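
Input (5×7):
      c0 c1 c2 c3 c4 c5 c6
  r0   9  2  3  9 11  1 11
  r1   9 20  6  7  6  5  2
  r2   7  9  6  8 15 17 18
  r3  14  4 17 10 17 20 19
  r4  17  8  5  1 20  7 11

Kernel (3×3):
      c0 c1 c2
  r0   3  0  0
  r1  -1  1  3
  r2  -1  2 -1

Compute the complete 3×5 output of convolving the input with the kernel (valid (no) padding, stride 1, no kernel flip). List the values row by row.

61 8 23 46 39
24 101 51 83 78
56 71 39 123 88

Output[0,0]: The receptive field on the input at this output position is [9 2 3 / 9 20 6 / 7 9 6]. Elementwise product with the kernel and sum: 9·3 + 9·-1 + 20·1 + 6·3 + 7·-1 + 9·2 + 6·-1.
Output[0,1]: The receptive field on the input at this output position is [2 3 9 / 20 6 7 / 9 6 8]. Elementwise product with the kernel and sum: 2·3 + 20·-1 + 6·1 + 7·3 + 9·-1 + 6·2 + 8·-1.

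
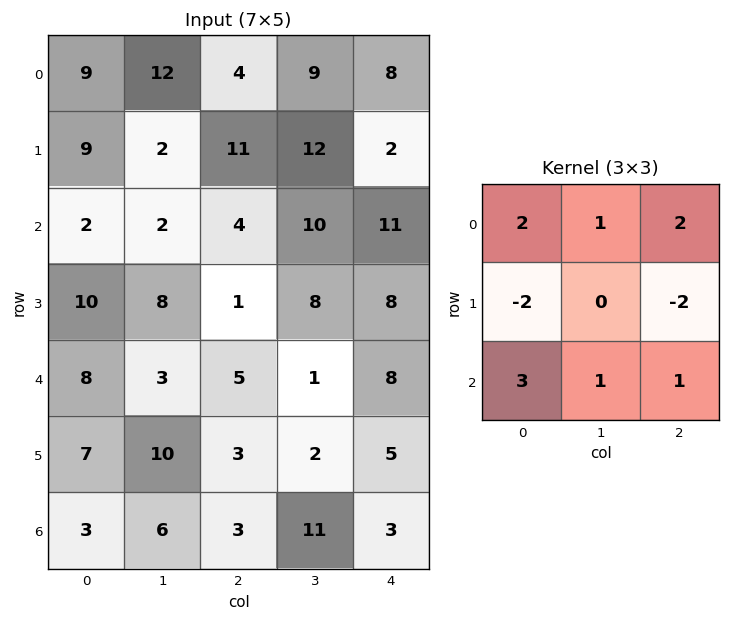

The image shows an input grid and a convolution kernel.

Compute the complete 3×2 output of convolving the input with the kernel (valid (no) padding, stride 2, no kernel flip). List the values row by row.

10 40
24 46
27 34

Output[0,0]: The receptive field on the input at this output position is [9 12 4 / 9 2 11 / 2 2 4]. Elementwise product with the kernel and sum: 9·2 + 12·1 + 4·2 + 9·-2 + 11·-2 + 2·3 + 2·1 + 4·1.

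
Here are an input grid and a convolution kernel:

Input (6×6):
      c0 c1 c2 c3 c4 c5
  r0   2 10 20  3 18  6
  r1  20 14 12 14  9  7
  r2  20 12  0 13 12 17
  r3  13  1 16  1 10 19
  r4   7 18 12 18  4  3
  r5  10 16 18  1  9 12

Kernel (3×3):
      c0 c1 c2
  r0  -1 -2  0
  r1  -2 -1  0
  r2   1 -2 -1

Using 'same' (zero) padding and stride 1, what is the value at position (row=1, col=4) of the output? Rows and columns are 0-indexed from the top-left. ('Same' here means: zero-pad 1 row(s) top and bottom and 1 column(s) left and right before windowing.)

-104

The receptive field on the zero-padded input at this output position is [3 18 6 / 14 9 7 / 13 12 17]. Elementwise product with the kernel and sum: 3·-1 + 18·-2 + 14·-2 + 9·-1 + 13·1 + 12·-2 + 17·-1.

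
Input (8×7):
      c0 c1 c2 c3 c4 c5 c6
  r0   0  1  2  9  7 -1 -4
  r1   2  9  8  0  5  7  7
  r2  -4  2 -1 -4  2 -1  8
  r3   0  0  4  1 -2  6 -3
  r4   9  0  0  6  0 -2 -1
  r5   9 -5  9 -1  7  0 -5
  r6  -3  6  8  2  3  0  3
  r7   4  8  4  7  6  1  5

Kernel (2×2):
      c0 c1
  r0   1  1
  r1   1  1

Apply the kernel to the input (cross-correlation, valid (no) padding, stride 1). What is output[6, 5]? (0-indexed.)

9

The receptive field on the input at this output position is [0 3 / 1 5]. Elementwise product with the kernel and sum: 0·1 + 3·1 + 1·1 + 5·1.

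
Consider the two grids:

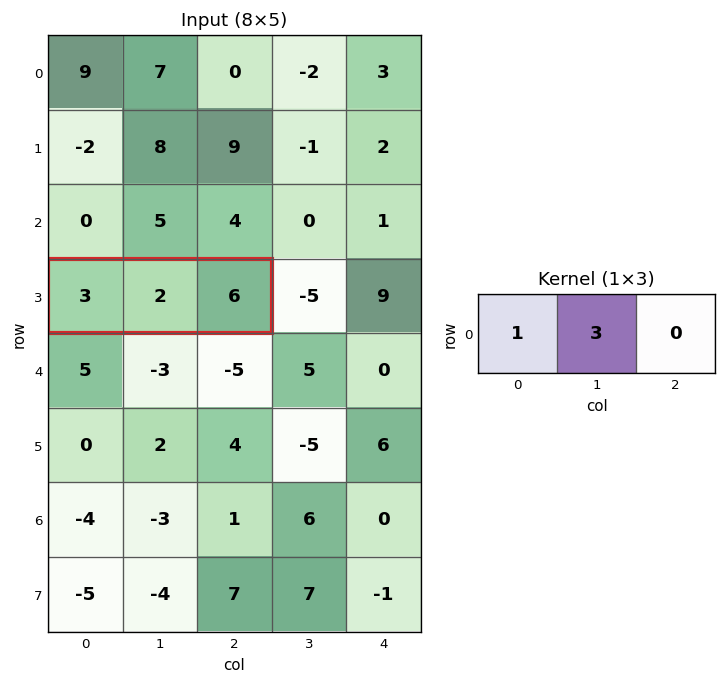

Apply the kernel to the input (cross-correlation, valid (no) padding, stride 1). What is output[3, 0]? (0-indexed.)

The receptive field on the input at this output position is [3 2 6]. Elementwise product with the kernel and sum: 3·1 + 2·3.

9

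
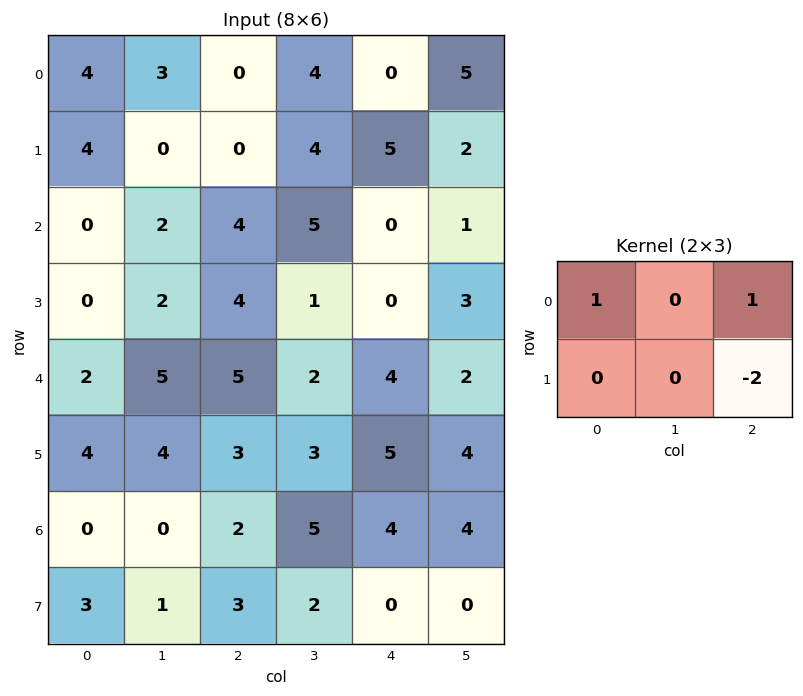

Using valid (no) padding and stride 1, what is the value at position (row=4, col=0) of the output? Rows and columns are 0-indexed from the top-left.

1

The receptive field on the input at this output position is [2 5 5 / 4 4 3]. Elementwise product with the kernel and sum: 2·1 + 5·1 + 3·-2.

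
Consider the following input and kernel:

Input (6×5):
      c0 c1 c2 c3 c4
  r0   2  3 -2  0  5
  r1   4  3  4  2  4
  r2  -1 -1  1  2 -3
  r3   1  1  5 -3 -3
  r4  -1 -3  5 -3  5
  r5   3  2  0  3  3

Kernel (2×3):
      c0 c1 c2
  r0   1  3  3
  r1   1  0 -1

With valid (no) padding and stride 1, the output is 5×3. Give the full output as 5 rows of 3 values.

5 -2 13
23 18 26
-5 12 6
13 7 -13
8 2 8

Output[0,0]: The receptive field on the input at this output position is [2 3 -2 / 4 3 4]. Elementwise product with the kernel and sum: 2·1 + 3·3 + -2·3 + 4·1 + 4·-1.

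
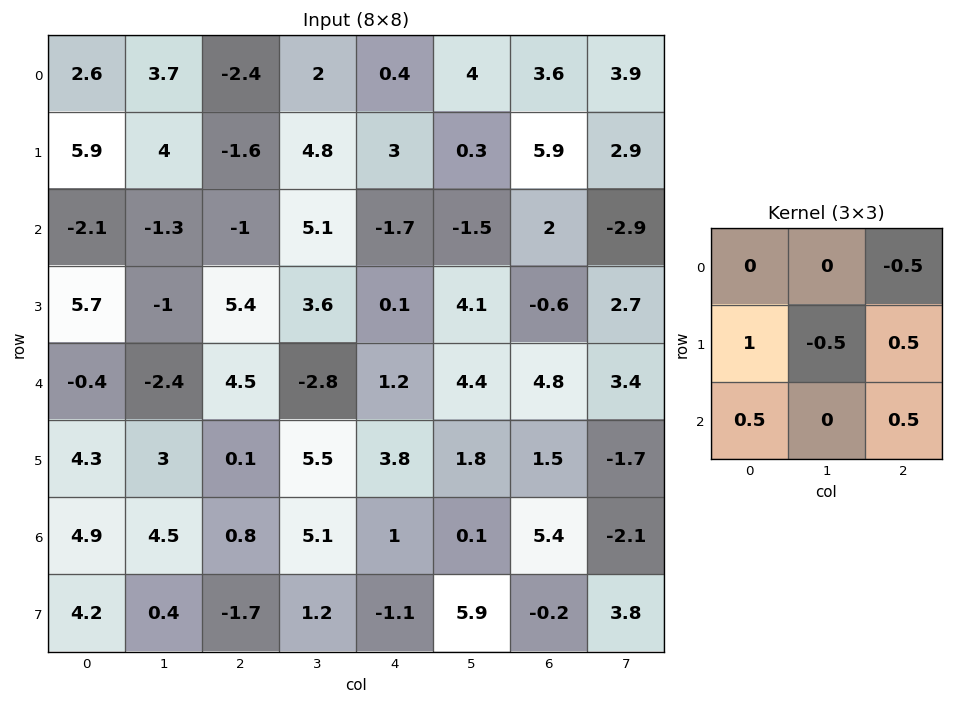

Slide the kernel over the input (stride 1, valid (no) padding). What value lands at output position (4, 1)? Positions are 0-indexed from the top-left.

11.9

The receptive field on the input at this output position is [-2.4 4.5 -2.8 / 3 0.1 5.5 / 4.5 0.8 5.1]. Elementwise product with the kernel and sum: -2.8·-0.5 + 3·1 + 0.1·-0.5 + 5.5·0.5 + 4.5·0.5 + 5.1·0.5.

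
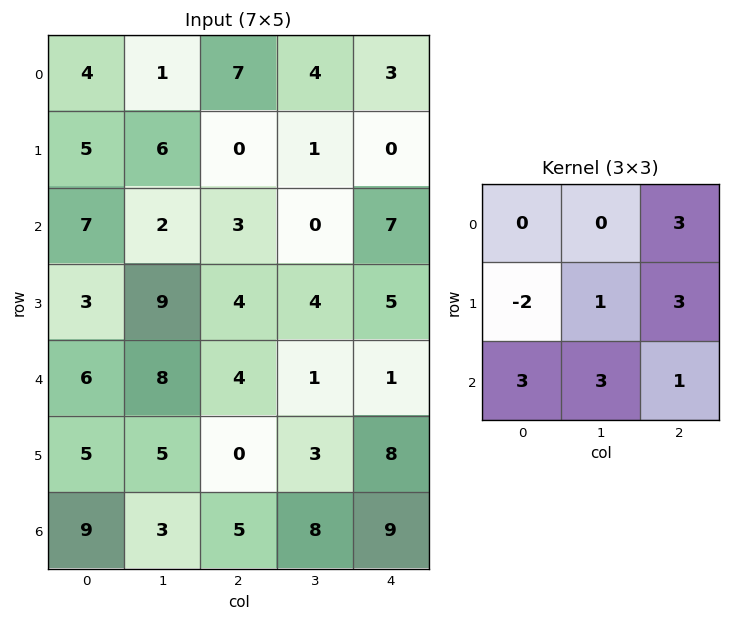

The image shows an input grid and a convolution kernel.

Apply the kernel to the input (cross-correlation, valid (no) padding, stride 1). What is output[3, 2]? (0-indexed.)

The receptive field on the input at this output position is [4 4 5 / 4 1 1 / 0 3 8]. Elementwise product with the kernel and sum: 5·3 + 4·-2 + 1·1 + 1·3 + 0·3 + 3·3 + 8·1.

28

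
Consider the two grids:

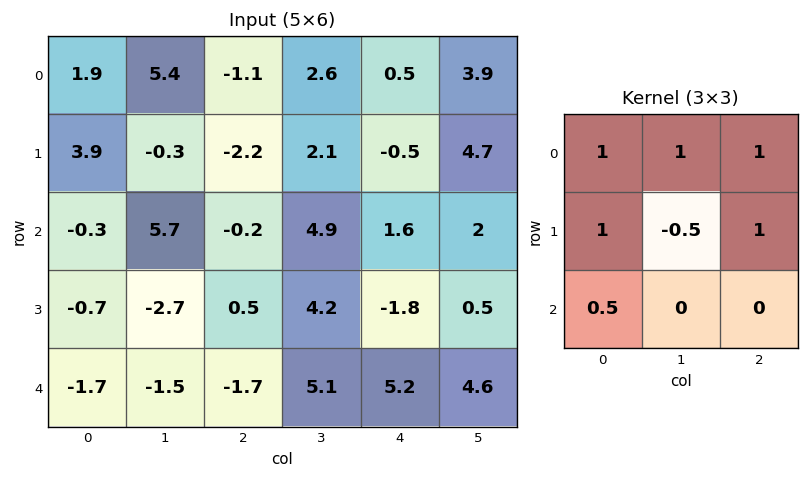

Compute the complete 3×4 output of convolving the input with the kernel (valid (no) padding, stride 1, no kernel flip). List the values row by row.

Output[0,0]: The receptive field on the input at this output position is [1.9 5.4 -1.1 / 3.9 -0.3 -2.2 / -0.3 5.7 -0.2]. Elementwise product with the kernel and sum: 1.9·1 + 5.4·1 + -1.1·1 + 3.9·1 + -0.3·-0.5 + -2.2·1 + -0.3·0.5.
Output[0,1]: The receptive field on the input at this output position is [5.4 -1.1 2.6 / -0.3 -2.2 2.1 / 5.7 -0.2 4.9]. Elementwise product with the kernel and sum: 5.4·1 + -1.1·1 + 2.6·1 + -0.3·1 + -2.2·-0.5 + 2.1·1 + 5.7·0.5.

7.9 12.65 -1.85 16.5
-2.3 8.95 -1.4 14.5
5.5 10.9 2.05 16.65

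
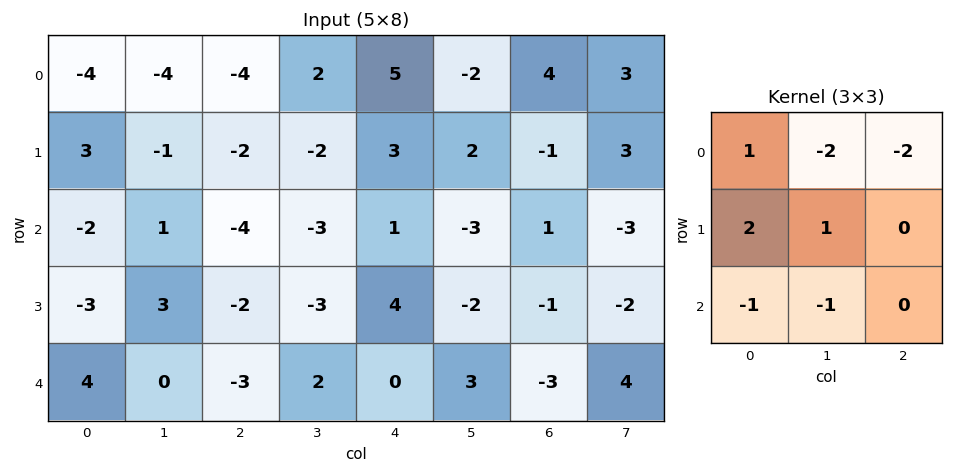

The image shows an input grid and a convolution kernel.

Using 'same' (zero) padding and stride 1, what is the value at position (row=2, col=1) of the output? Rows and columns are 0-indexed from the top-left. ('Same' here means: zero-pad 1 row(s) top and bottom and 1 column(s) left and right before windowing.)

6

The receptive field on the zero-padded input at this output position is [3 -1 -2 / -2 1 -4 / -3 3 -2]. Elementwise product with the kernel and sum: 3·1 + -1·-2 + -2·-2 + -2·2 + 1·1 + -3·-1 + 3·-1.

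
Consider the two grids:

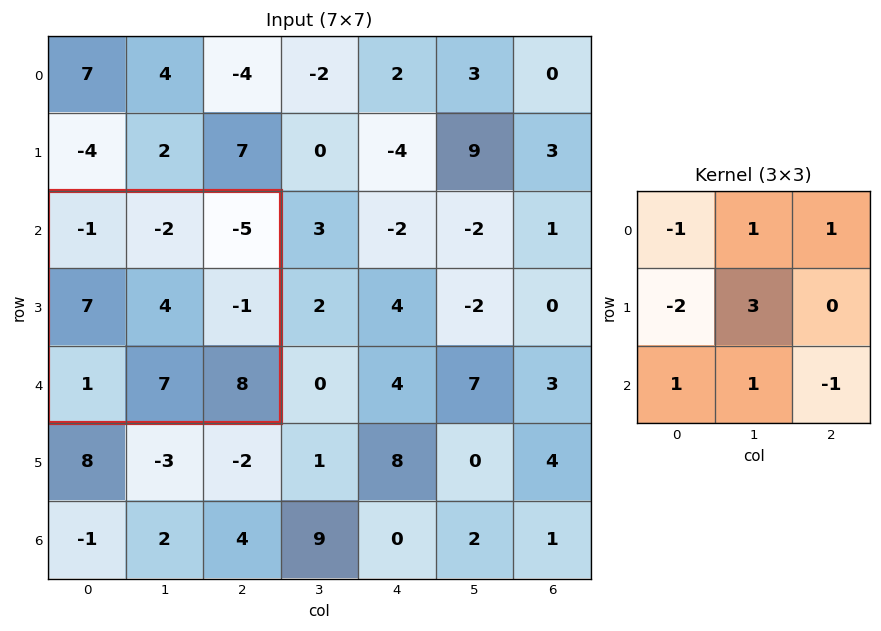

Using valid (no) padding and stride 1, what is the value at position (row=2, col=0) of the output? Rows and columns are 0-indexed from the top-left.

-8

The receptive field on the input at this output position is [-1 -2 -5 / 7 4 -1 / 1 7 8]. Elementwise product with the kernel and sum: -1·-1 + -2·1 + -5·1 + 7·-2 + 4·3 + 1·1 + 7·1 + 8·-1.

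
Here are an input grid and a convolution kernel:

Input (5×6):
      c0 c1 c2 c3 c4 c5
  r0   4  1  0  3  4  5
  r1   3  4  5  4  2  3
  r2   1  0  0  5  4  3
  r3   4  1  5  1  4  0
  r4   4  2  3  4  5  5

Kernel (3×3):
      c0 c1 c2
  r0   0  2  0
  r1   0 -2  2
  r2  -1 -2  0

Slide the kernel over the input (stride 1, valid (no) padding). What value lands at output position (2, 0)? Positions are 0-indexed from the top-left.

The receptive field on the input at this output position is [1 0 0 / 4 1 5 / 4 2 3]. Elementwise product with the kernel and sum: 0·2 + 1·-2 + 5·2 + 4·-1 + 2·-2.

0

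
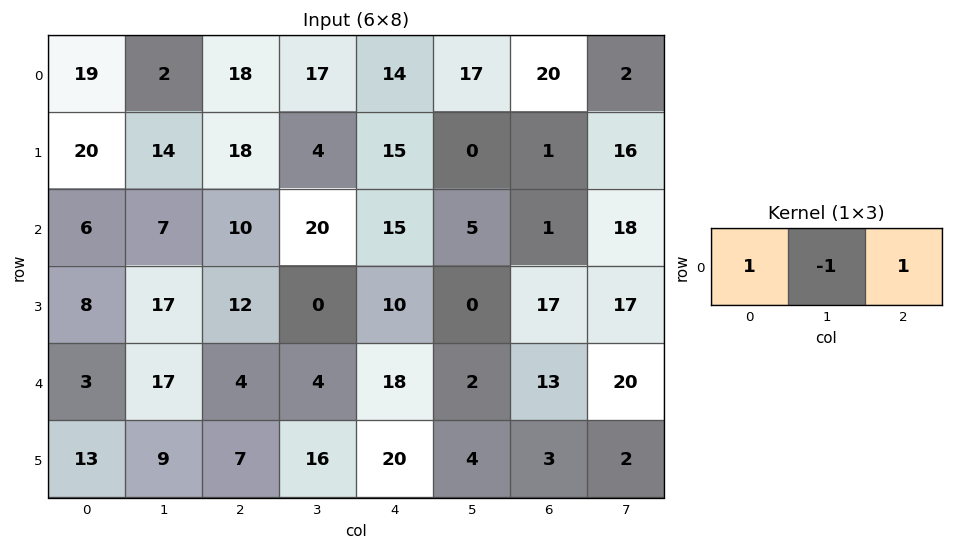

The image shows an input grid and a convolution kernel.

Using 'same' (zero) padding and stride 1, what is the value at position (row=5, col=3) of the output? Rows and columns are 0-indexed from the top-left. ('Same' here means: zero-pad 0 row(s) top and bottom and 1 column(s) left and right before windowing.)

The receptive field on the zero-padded input at this output position is [7 16 20]. Elementwise product with the kernel and sum: 7·1 + 16·-1 + 20·1.

11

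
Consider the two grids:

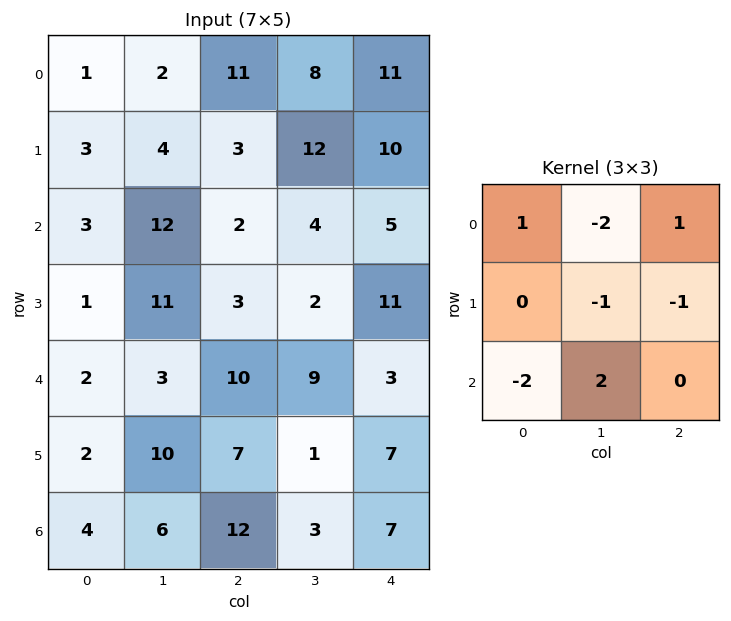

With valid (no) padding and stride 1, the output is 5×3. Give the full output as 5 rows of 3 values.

19 -47 -12
4 -12 -22
-31 21 -16
-15 -18 -14
-7 -4 -31

Output[0,0]: The receptive field on the input at this output position is [1 2 11 / 3 4 3 / 3 12 2]. Elementwise product with the kernel and sum: 1·1 + 2·-2 + 11·1 + 4·-1 + 3·-1 + 3·-2 + 12·2.
Output[0,1]: The receptive field on the input at this output position is [2 11 8 / 4 3 12 / 12 2 4]. Elementwise product with the kernel and sum: 2·1 + 11·-2 + 8·1 + 3·-1 + 12·-1 + 12·-2 + 2·2.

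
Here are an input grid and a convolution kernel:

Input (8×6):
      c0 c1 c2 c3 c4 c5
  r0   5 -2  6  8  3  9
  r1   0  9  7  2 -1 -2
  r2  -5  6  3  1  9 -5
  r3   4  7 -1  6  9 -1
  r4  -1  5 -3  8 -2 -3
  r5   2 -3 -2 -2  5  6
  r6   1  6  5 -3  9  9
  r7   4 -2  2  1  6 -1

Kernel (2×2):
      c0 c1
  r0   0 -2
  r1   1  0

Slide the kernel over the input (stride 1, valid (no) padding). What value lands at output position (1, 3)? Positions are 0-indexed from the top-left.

The receptive field on the input at this output position is [2 -1 / 1 9]. Elementwise product with the kernel and sum: -1·-2 + 1·1.

3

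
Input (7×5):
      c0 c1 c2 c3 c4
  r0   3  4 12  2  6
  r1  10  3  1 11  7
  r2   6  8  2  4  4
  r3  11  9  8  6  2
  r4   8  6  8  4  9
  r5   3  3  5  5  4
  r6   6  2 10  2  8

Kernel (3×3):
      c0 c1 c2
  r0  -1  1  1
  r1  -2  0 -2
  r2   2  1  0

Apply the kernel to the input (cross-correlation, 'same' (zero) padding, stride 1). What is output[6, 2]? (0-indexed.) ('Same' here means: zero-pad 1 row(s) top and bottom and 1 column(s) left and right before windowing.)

-1

The receptive field on the zero-padded input at this output position is [3 5 5 / 2 10 2 / 0 0 0]. Elementwise product with the kernel and sum: 3·-1 + 5·1 + 5·1 + 2·-2 + 2·-2 + 0·2 + 0·1.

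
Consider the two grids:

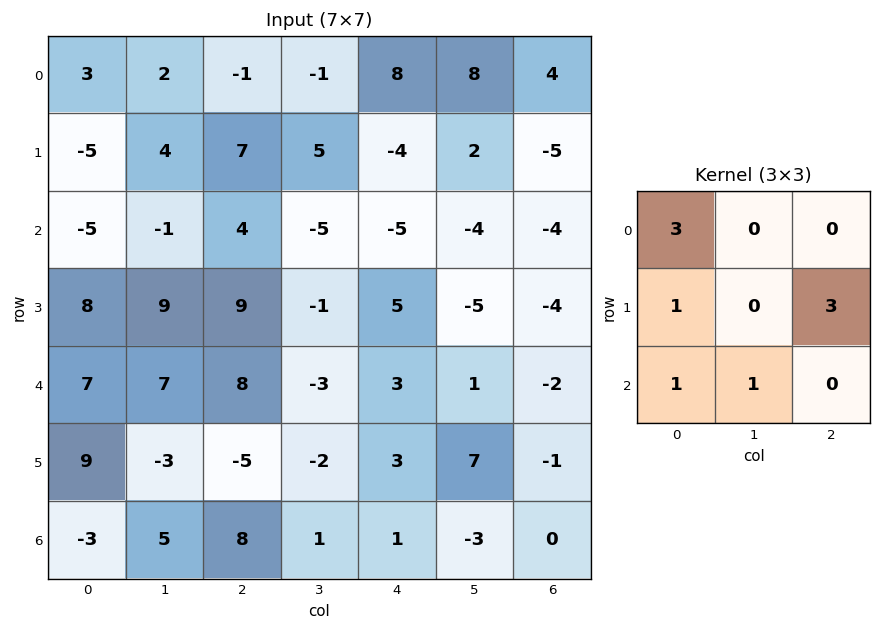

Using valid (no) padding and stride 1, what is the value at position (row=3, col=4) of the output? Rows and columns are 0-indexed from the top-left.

The receptive field on the input at this output position is [5 -5 -4 / 3 1 -2 / 3 7 -1]. Elementwise product with the kernel and sum: 5·3 + 3·1 + -2·3 + 3·1 + 7·1.

22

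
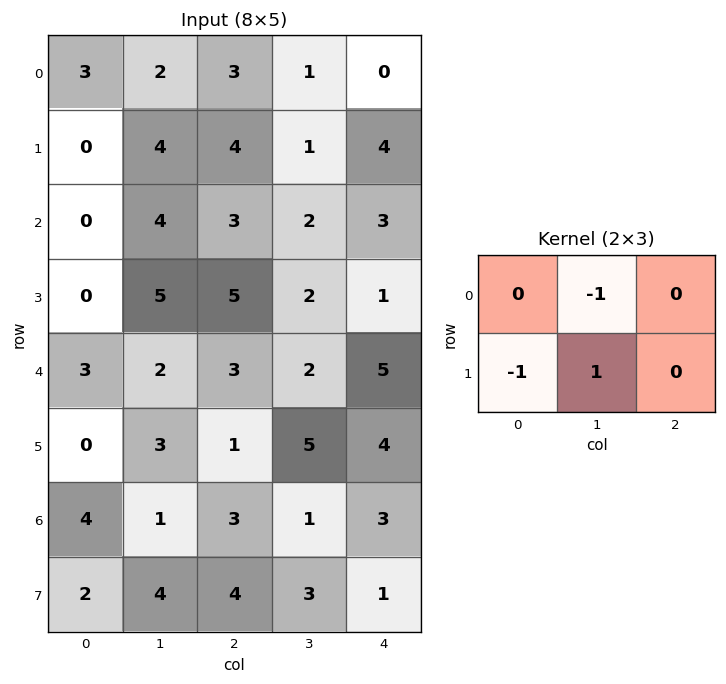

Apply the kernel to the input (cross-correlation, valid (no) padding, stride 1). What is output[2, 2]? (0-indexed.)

-5

The receptive field on the input at this output position is [3 2 3 / 5 2 1]. Elementwise product with the kernel and sum: 2·-1 + 5·-1 + 2·1.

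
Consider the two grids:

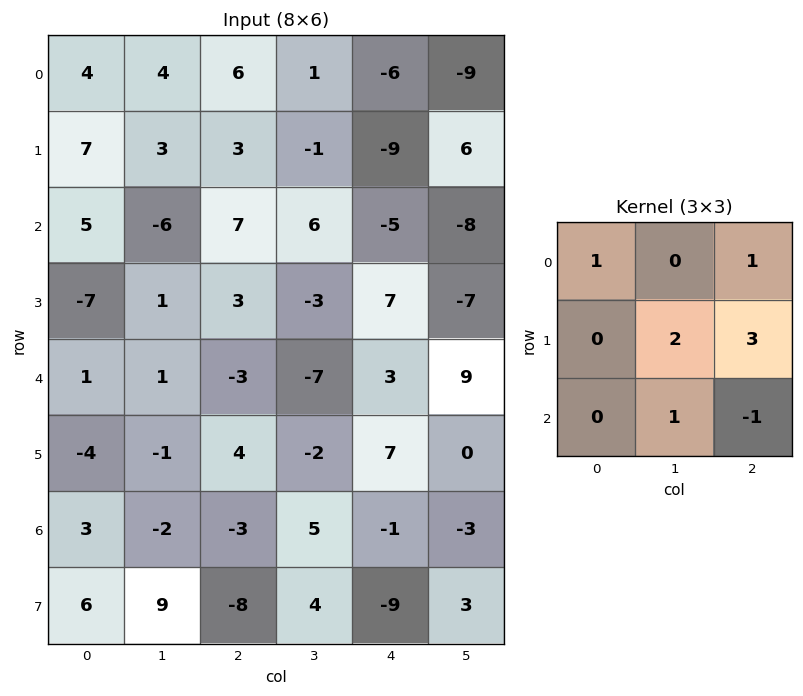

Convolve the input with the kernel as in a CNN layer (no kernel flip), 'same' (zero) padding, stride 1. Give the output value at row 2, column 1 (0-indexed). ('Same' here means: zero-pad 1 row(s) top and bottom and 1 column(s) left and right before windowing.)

The receptive field on the zero-padded input at this output position is [7 3 3 / 5 -6 7 / -7 1 3]. Elementwise product with the kernel and sum: 7·1 + 3·1 + -6·2 + 7·3 + 1·1 + 3·-1.

17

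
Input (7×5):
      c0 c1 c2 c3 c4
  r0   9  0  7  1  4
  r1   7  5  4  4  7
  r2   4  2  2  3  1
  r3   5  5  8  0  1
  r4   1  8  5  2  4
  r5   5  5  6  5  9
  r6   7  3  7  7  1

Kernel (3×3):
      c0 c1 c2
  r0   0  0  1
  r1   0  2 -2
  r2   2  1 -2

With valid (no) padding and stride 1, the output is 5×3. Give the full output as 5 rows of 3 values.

Output[0,0]: The receptive field on the input at this output position is [9 0 7 / 7 5 4 / 4 2 2]. Elementwise product with the kernel and sum: 7·1 + 5·2 + 4·-2 + 4·2 + 2·1 + 2·-2.
Output[0,1]: The receptive field on the input at this output position is [0 7 1 / 5 4 4 / 2 2 3]. Elementwise product with the kernel and sum: 1·1 + 4·2 + 4·-2 + 2·2 + 2·1 + 3·-2.

15 1 3
3 20 25
-4 36 3
17 12 -4
6 3 15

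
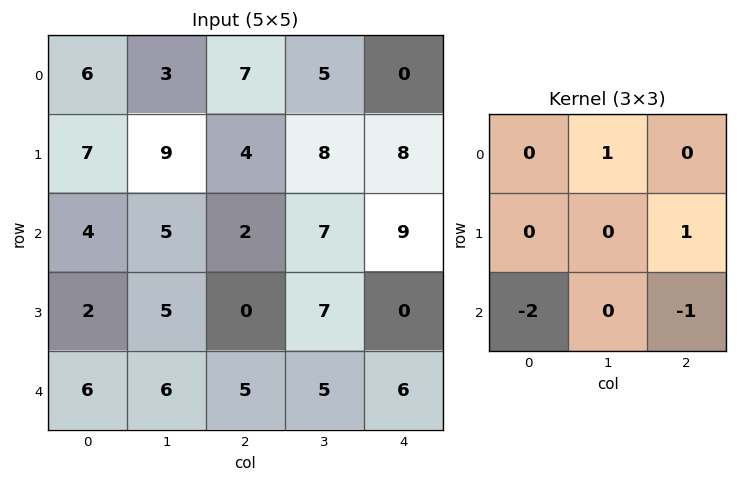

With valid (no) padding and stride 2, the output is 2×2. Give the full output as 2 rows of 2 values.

-3 0
-12 -9

Output[0,0]: The receptive field on the input at this output position is [6 3 7 / 7 9 4 / 4 5 2]. Elementwise product with the kernel and sum: 3·1 + 4·1 + 4·-2 + 2·-1.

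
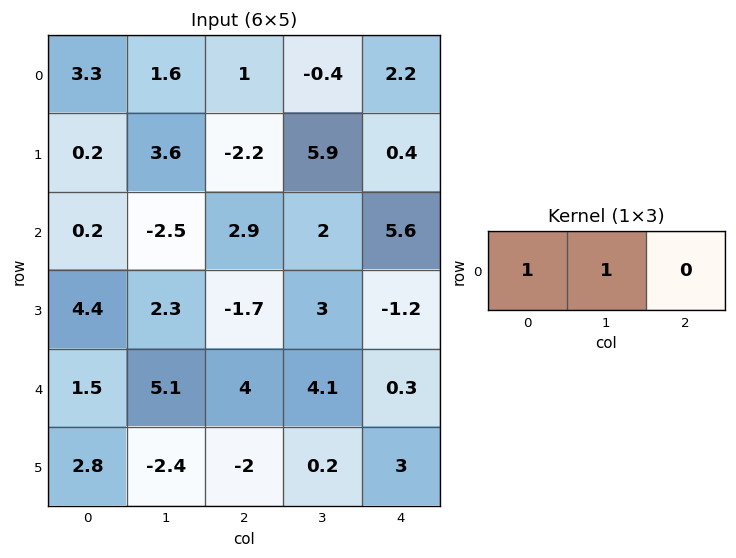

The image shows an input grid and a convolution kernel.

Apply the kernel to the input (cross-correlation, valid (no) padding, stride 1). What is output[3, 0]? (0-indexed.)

6.7

The receptive field on the input at this output position is [4.4 2.3 -1.7]. Elementwise product with the kernel and sum: 4.4·1 + 2.3·1.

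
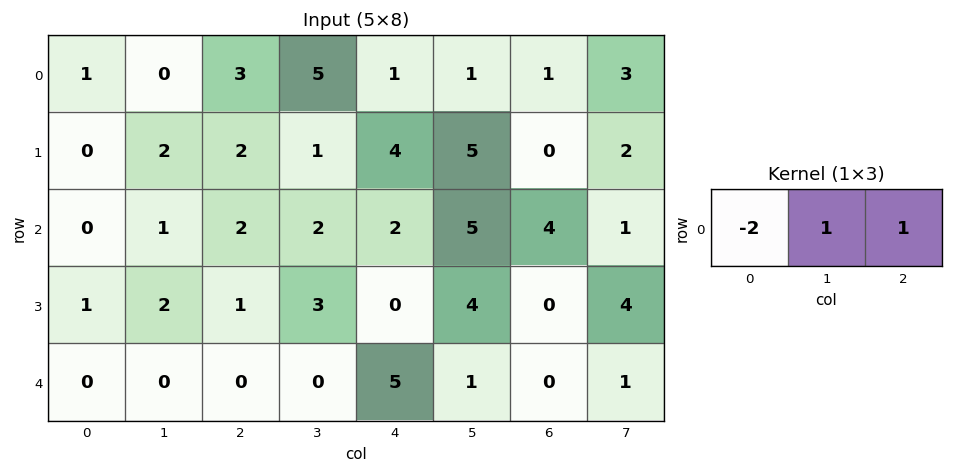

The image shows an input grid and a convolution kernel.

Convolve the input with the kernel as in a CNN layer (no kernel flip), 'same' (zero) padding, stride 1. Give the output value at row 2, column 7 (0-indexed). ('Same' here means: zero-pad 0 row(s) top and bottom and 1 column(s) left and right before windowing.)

-7

The receptive field on the zero-padded input at this output position is [4 1 0]. Elementwise product with the kernel and sum: 4·-2 + 1·1 + 0·1.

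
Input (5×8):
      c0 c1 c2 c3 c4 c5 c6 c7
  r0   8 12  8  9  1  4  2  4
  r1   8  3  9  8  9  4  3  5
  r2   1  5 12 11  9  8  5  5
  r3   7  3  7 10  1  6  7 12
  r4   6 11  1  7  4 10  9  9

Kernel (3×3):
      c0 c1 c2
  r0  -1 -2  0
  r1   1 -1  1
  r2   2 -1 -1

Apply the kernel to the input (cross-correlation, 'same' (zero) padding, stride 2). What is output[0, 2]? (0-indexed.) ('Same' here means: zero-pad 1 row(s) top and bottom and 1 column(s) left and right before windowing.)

The receptive field on the zero-padded input at this output position is [0 0 0 / 9 1 4 / 8 9 4]. Elementwise product with the kernel and sum: 0·-1 + 0·-2 + 9·1 + 1·-1 + 4·1 + 8·2 + 9·-1 + 4·-1.

15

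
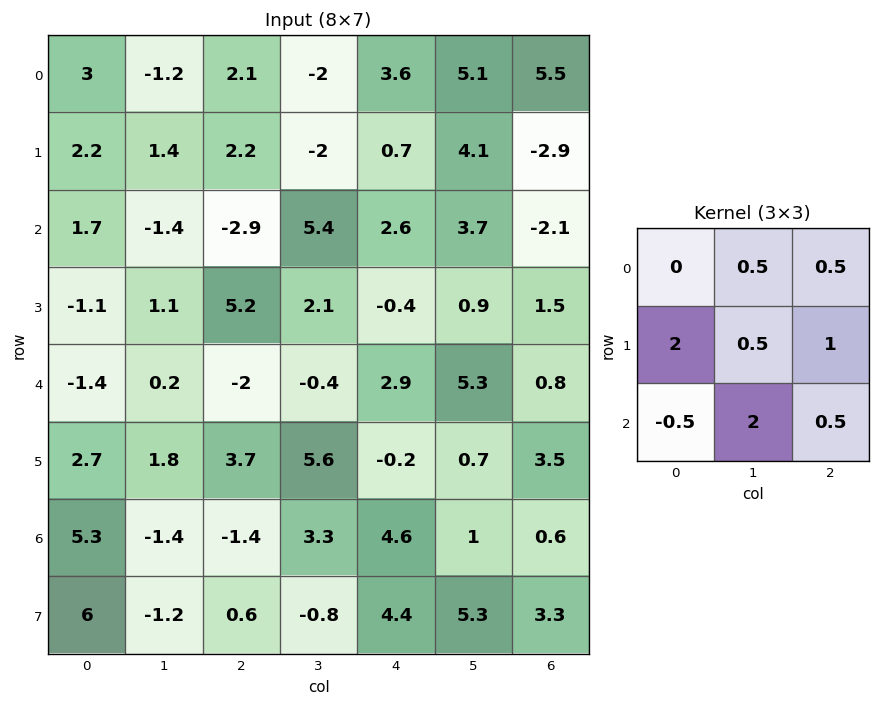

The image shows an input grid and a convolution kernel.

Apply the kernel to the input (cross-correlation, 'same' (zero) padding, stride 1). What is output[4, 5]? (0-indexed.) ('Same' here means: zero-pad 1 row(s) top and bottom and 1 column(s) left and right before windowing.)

13.7

The receptive field on the zero-padded input at this output position is [-0.4 0.9 1.5 / 2.9 5.3 0.8 / -0.2 0.7 3.5]. Elementwise product with the kernel and sum: 0.9·0.5 + 1.5·0.5 + 2.9·2 + 5.3·0.5 + 0.8·1 + -0.2·-0.5 + 0.7·2 + 3.5·0.5.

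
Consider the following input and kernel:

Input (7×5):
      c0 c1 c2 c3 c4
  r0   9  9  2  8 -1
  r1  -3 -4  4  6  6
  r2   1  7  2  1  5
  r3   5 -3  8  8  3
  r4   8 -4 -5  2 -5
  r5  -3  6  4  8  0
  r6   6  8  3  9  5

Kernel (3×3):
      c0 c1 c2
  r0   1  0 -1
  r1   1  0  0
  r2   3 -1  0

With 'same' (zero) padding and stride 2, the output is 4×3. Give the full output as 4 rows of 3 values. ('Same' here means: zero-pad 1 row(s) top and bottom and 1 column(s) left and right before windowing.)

Output[0,0]: The receptive field on the zero-padded input at this output position is [0 0 0 / 0 9 9 / 0 -3 -4]. Elementwise product with the kernel and sum: 0·1 + 0·-1 + 0·1 + 0·3 + -3·-1.

3 -7 20
-1 -20 28
6 -1 34
-6 6 17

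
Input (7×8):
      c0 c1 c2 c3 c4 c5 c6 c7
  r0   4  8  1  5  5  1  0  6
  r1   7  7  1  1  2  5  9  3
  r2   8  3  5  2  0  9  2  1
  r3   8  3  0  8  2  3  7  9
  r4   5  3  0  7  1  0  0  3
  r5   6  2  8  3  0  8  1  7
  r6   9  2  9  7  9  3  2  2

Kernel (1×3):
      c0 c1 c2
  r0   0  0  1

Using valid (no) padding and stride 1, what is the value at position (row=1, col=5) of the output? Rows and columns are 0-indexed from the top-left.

The receptive field on the input at this output position is [5 9 3]. Elementwise product with the kernel and sum: 3·1.

3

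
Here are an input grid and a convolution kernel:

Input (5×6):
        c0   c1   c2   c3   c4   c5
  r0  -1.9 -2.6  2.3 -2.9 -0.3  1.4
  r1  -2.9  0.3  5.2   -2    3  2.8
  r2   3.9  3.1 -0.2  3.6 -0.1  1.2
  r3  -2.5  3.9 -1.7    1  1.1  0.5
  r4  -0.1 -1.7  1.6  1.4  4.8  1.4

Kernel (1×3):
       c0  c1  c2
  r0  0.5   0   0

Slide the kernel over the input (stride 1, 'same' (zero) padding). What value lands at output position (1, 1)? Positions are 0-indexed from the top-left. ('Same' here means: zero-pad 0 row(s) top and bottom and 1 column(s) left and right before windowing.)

-1.45

The receptive field on the zero-padded input at this output position is [-2.9 0.3 5.2]. Elementwise product with the kernel and sum: -2.9·0.5.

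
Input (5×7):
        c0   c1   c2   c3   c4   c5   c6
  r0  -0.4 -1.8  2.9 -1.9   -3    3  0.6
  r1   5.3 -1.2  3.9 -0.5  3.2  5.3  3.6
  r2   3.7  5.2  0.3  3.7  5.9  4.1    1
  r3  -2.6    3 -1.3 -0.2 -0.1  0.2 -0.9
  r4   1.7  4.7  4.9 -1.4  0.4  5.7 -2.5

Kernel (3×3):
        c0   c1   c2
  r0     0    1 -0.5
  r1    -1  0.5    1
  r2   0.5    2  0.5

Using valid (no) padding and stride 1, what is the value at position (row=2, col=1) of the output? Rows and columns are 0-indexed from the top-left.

The receptive field on the input at this output position is [5.2 0.3 3.7 / 3 -1.3 -0.2 / 4.7 4.9 -1.4]. Elementwise product with the kernel and sum: 0.3·1 + 3.7·-0.5 + 3·-1 + -1.3·0.5 + -0.2·1 + 4.7·0.5 + 4.9·2 + -1.4·0.5.

6.05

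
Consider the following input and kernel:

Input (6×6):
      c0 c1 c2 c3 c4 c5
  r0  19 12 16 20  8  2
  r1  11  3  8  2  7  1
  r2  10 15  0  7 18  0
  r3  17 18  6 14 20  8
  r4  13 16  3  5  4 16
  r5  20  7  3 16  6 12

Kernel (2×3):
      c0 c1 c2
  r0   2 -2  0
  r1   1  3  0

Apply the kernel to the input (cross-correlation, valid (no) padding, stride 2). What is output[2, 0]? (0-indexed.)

35

The receptive field on the input at this output position is [13 16 3 / 20 7 3]. Elementwise product with the kernel and sum: 13·2 + 16·-2 + 20·1 + 7·3.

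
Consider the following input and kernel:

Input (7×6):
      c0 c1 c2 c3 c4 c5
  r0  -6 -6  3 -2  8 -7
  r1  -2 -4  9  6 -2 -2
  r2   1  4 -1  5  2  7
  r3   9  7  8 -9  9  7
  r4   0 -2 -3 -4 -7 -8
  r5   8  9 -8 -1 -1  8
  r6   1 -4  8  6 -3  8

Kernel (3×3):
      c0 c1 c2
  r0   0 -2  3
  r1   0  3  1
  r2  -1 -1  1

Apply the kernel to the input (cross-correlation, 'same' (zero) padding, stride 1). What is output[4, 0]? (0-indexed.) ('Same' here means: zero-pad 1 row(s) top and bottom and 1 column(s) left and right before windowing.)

2

The receptive field on the zero-padded input at this output position is [0 9 7 / 0 0 -2 / 0 8 9]. Elementwise product with the kernel and sum: 9·-2 + 7·3 + 0·3 + -2·1 + 0·-1 + 8·-1 + 9·1.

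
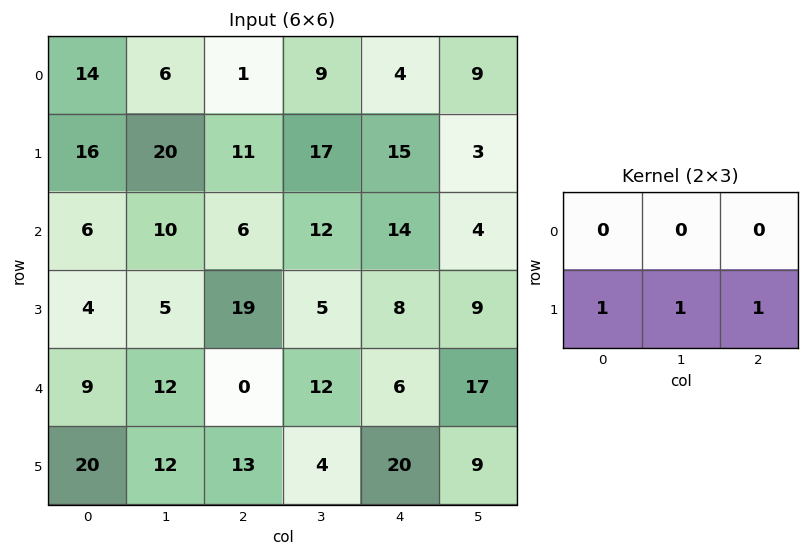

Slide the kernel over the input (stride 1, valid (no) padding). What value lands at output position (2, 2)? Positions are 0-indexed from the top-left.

The receptive field on the input at this output position is [6 12 14 / 19 5 8]. Elementwise product with the kernel and sum: 19·1 + 5·1 + 8·1.

32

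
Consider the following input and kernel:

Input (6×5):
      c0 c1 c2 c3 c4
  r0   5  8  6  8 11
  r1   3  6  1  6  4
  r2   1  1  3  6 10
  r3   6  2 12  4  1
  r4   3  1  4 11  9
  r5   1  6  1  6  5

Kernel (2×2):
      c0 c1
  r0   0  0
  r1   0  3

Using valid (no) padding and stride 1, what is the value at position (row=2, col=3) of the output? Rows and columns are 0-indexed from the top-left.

The receptive field on the input at this output position is [6 10 / 4 1]. Elementwise product with the kernel and sum: 1·3.

3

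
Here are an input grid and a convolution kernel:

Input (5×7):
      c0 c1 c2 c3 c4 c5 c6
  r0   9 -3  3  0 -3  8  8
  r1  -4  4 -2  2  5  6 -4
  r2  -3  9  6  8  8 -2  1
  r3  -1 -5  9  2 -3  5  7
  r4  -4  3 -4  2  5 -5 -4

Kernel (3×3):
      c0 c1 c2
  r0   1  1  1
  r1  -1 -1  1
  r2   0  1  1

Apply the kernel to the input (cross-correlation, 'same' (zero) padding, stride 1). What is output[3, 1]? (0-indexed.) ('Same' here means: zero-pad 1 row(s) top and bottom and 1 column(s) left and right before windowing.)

26

The receptive field on the zero-padded input at this output position is [-3 9 6 / -1 -5 9 / -4 3 -4]. Elementwise product with the kernel and sum: -3·1 + 9·1 + 6·1 + -1·-1 + -5·-1 + 9·1 + 3·1 + -4·1.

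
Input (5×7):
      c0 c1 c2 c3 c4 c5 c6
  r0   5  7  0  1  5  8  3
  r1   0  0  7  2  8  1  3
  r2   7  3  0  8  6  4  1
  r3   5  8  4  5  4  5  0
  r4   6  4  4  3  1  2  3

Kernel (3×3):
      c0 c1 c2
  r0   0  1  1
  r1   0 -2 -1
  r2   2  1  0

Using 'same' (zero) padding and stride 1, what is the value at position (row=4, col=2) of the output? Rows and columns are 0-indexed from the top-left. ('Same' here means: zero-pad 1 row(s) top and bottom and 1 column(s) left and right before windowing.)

The receptive field on the zero-padded input at this output position is [8 4 5 / 4 4 3 / 0 0 0]. Elementwise product with the kernel and sum: 4·1 + 5·1 + 4·-2 + 3·-1 + 0·2 + 0·1.

-2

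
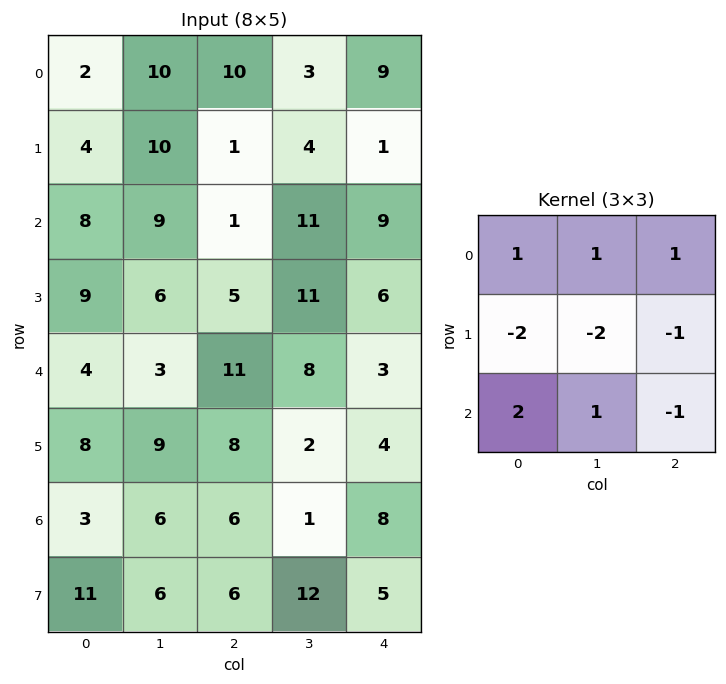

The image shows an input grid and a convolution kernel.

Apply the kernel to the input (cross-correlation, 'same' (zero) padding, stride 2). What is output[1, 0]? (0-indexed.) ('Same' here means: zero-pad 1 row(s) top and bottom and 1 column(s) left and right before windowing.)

The receptive field on the zero-padded input at this output position is [0 4 10 / 0 8 9 / 0 9 6]. Elementwise product with the kernel and sum: 0·1 + 4·1 + 10·1 + 0·-2 + 8·-2 + 9·-1 + 0·2 + 9·1 + 6·-1.

-8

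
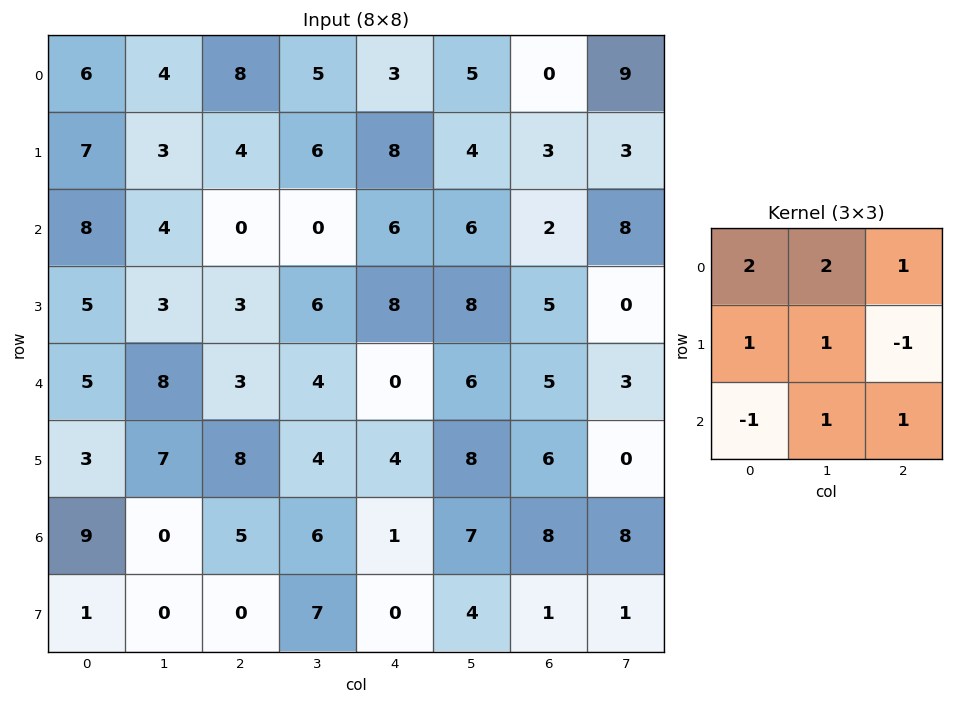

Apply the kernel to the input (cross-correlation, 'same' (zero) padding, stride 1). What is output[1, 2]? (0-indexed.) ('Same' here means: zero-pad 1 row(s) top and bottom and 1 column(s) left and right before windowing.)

The receptive field on the zero-padded input at this output position is [4 8 5 / 3 4 6 / 4 0 0]. Elementwise product with the kernel and sum: 4·2 + 8·2 + 5·1 + 3·1 + 4·1 + 6·-1 + 4·-1 + 0·1 + 0·1.

26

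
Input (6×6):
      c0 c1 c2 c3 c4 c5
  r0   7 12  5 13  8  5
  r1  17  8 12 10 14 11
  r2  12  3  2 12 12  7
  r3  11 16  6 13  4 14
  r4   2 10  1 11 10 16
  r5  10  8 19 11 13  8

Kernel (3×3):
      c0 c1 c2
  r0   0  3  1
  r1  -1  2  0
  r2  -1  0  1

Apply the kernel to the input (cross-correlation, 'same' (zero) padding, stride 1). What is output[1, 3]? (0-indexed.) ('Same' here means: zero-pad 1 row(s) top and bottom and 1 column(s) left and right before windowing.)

The receptive field on the zero-padded input at this output position is [5 13 8 / 12 10 14 / 2 12 12]. Elementwise product with the kernel and sum: 13·3 + 8·1 + 12·-1 + 10·2 + 2·-1 + 12·1.

65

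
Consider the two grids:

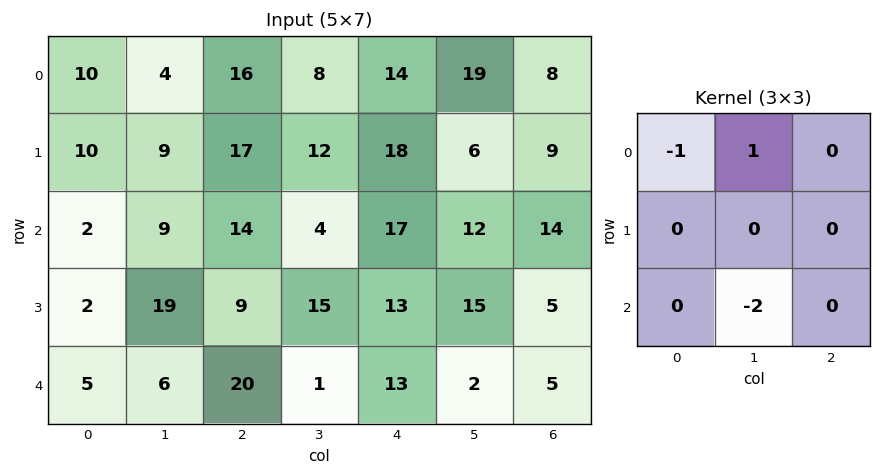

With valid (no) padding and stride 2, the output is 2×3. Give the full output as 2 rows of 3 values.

-24 -16 -19
-5 -12 -9

Output[0,0]: The receptive field on the input at this output position is [10 4 16 / 10 9 17 / 2 9 14]. Elementwise product with the kernel and sum: 10·-1 + 4·1 + 9·-2.
Output[0,1]: The receptive field on the input at this output position is [16 8 14 / 17 12 18 / 14 4 17]. Elementwise product with the kernel and sum: 16·-1 + 8·1 + 4·-2.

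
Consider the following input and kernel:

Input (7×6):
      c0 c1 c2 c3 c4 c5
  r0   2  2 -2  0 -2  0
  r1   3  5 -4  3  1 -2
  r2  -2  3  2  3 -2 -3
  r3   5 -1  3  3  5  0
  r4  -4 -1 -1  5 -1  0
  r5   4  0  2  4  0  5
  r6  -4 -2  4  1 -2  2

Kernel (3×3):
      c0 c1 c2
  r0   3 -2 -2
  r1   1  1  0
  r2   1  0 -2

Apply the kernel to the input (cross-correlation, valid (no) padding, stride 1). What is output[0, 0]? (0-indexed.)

8

The receptive field on the input at this output position is [2 2 -2 / 3 5 -4 / -2 3 2]. Elementwise product with the kernel and sum: 2·3 + 2·-2 + -2·-2 + 3·1 + 5·1 + -2·1 + 2·-2.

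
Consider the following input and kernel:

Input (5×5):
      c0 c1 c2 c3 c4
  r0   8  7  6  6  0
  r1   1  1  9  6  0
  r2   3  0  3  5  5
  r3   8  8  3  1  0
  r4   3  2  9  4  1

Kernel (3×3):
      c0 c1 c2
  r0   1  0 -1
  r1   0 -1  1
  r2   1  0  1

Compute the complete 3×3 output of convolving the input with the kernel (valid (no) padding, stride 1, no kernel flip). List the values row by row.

16 3 8
6 6 12
7 -1 7

Output[0,0]: The receptive field on the input at this output position is [8 7 6 / 1 1 9 / 3 0 3]. Elementwise product with the kernel and sum: 8·1 + 6·-1 + 1·-1 + 9·1 + 3·1 + 3·1.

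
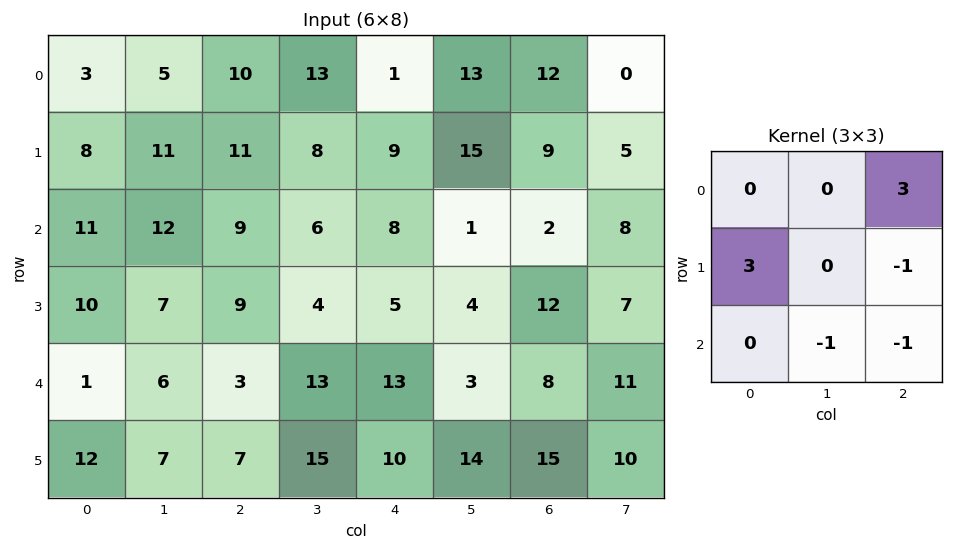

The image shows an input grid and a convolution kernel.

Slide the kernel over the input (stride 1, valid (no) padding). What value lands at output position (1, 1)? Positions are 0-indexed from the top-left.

41

The receptive field on the input at this output position is [11 11 8 / 12 9 6 / 7 9 4]. Elementwise product with the kernel and sum: 8·3 + 12·3 + 6·-1 + 9·-1 + 4·-1.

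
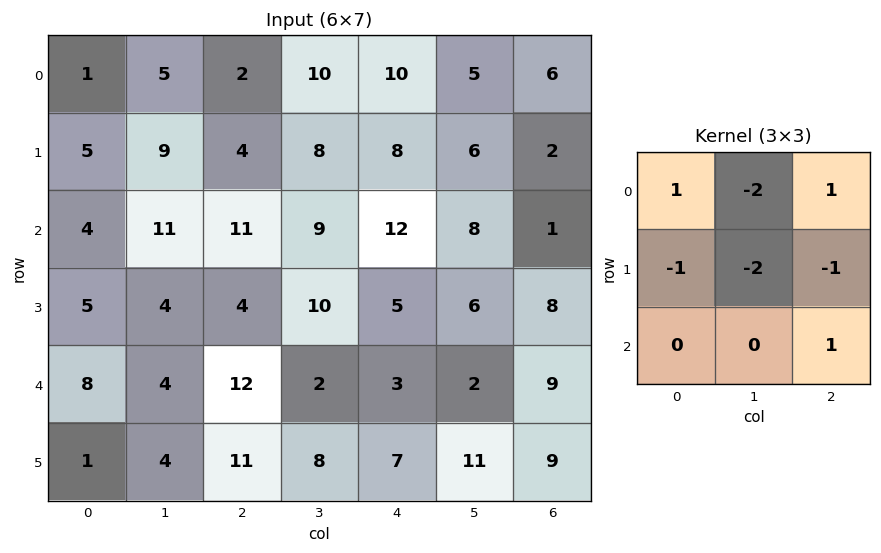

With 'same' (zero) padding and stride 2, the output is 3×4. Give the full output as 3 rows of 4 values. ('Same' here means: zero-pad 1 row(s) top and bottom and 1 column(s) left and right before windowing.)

2 -11 -29 -17
-16 -23 -37 -8
-22 -16 7 -30

Output[0,0]: The receptive field on the zero-padded input at this output position is [0 0 0 / 0 1 5 / 0 5 9]. Elementwise product with the kernel and sum: 0·1 + 0·-2 + 0·1 + 0·-1 + 1·-2 + 5·-1 + 9·1.
Output[0,1]: The receptive field on the zero-padded input at this output position is [0 0 0 / 5 2 10 / 9 4 8]. Elementwise product with the kernel and sum: 0·1 + 0·-2 + 0·1 + 5·-1 + 2·-2 + 10·-1 + 8·1.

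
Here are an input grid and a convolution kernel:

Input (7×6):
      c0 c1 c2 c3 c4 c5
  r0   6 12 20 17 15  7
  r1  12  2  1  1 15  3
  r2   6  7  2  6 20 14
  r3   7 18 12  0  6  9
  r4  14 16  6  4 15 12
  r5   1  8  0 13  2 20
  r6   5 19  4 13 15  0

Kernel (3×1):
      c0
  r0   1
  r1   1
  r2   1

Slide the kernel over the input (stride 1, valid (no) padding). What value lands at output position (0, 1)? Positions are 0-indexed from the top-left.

The receptive field on the input at this output position is [12 / 2 / 7]. Elementwise product with the kernel and sum: 12·1 + 2·1 + 7·1.

21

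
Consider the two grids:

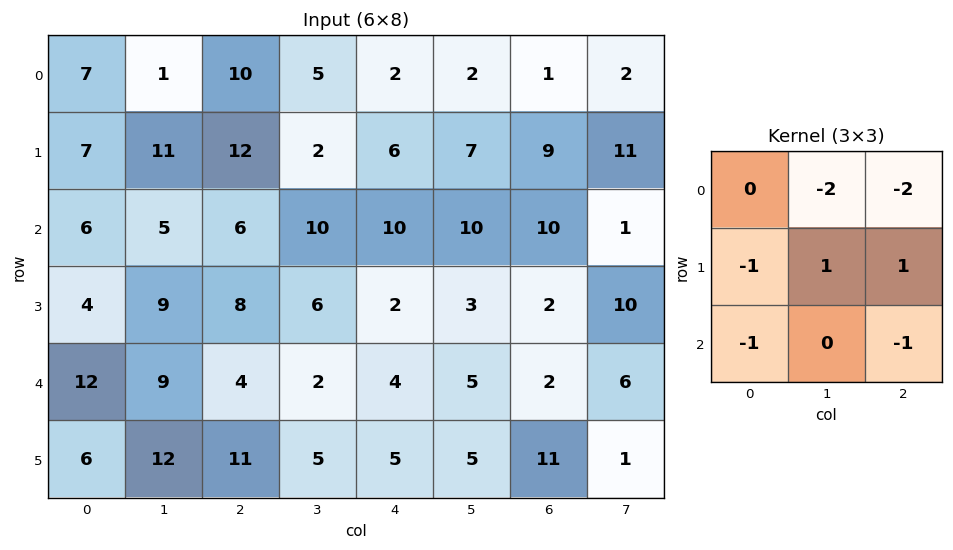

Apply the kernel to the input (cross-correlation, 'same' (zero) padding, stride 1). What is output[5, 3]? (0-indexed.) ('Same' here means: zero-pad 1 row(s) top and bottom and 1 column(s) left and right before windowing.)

The receptive field on the zero-padded input at this output position is [4 2 4 / 11 5 5 / 0 0 0]. Elementwise product with the kernel and sum: 2·-2 + 4·-2 + 11·-1 + 5·1 + 5·1 + 0·-1 + 0·-1.

-13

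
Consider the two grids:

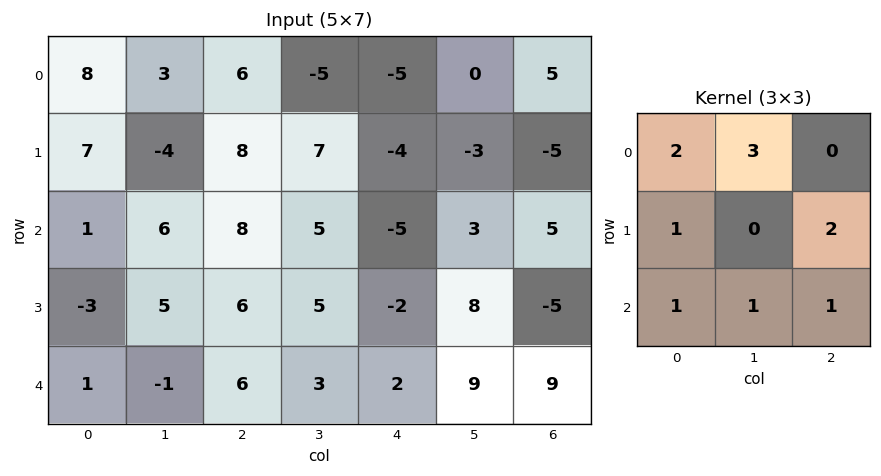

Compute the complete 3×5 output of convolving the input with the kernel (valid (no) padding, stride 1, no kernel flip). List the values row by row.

Output[0,0]: The receptive field on the input at this output position is [8 3 6 / 7 -4 8 / 1 6 8]. Elementwise product with the kernel and sum: 8·2 + 3·3 + 7·1 + 8·2 + 1·1 + 6·1 + 8·1.

63 53 5 -21 -21
27 48 44 24 -11
35 59 44 30 7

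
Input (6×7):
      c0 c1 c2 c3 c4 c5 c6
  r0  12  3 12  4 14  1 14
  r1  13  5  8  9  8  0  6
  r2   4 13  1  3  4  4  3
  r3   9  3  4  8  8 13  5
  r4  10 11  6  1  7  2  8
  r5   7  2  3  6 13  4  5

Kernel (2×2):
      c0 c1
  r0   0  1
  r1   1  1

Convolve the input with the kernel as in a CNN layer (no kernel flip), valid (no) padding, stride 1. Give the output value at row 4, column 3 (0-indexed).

The receptive field on the input at this output position is [1 7 / 6 13]. Elementwise product with the kernel and sum: 7·1 + 6·1 + 13·1.

26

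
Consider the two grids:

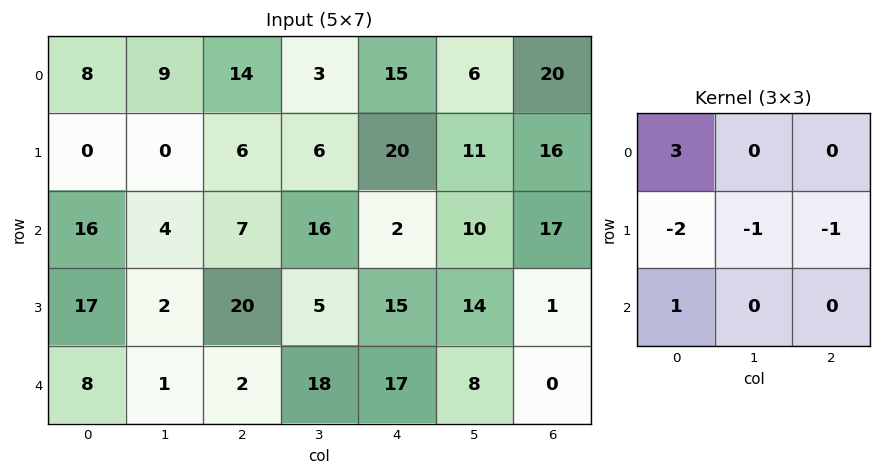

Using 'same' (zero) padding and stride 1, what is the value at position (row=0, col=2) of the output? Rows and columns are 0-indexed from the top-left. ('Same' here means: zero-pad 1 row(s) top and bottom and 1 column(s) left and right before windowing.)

-35

The receptive field on the zero-padded input at this output position is [0 0 0 / 9 14 3 / 0 6 6]. Elementwise product with the kernel and sum: 0·3 + 9·-2 + 14·-1 + 3·-1 + 0·1.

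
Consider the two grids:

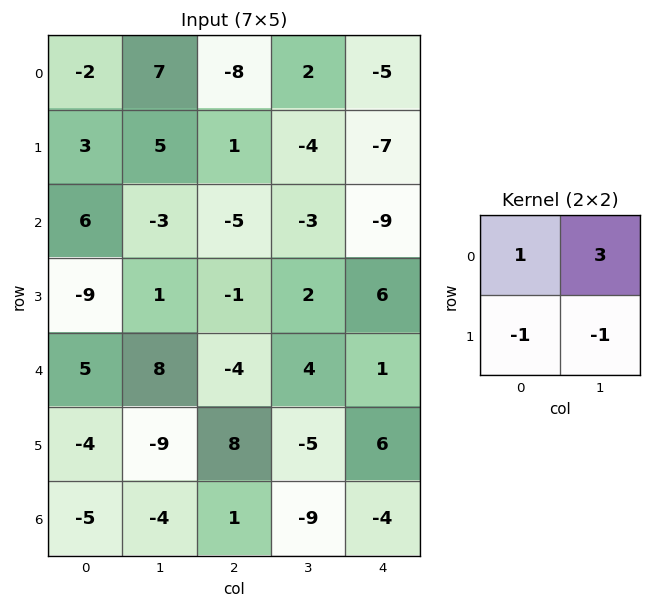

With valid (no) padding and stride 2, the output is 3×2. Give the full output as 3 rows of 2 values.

11 1
5 -15
42 5

Output[0,0]: The receptive field on the input at this output position is [-2 7 / 3 5]. Elementwise product with the kernel and sum: -2·1 + 7·3 + 3·-1 + 5·-1.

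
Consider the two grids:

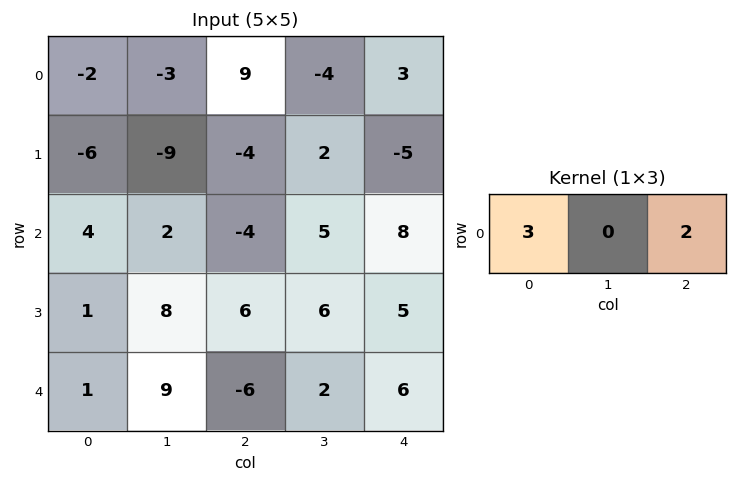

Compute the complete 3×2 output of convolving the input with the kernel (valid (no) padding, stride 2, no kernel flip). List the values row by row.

Output[0,0]: The receptive field on the input at this output position is [-2 -3 9]. Elementwise product with the kernel and sum: -2·3 + 9·2.

12 33
4 4
-9 -6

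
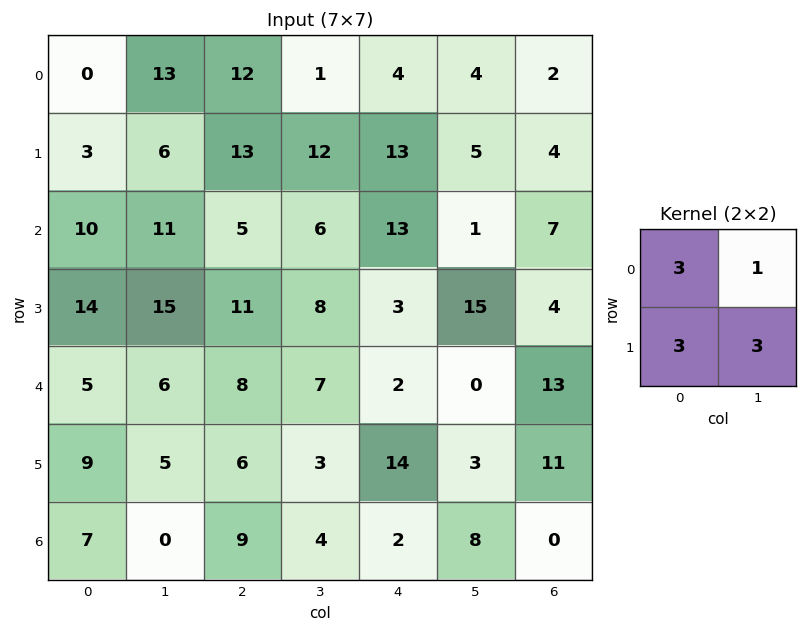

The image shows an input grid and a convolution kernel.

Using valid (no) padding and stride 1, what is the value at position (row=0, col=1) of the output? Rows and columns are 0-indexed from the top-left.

The receptive field on the input at this output position is [13 12 / 6 13]. Elementwise product with the kernel and sum: 13·3 + 12·1 + 6·3 + 13·3.

108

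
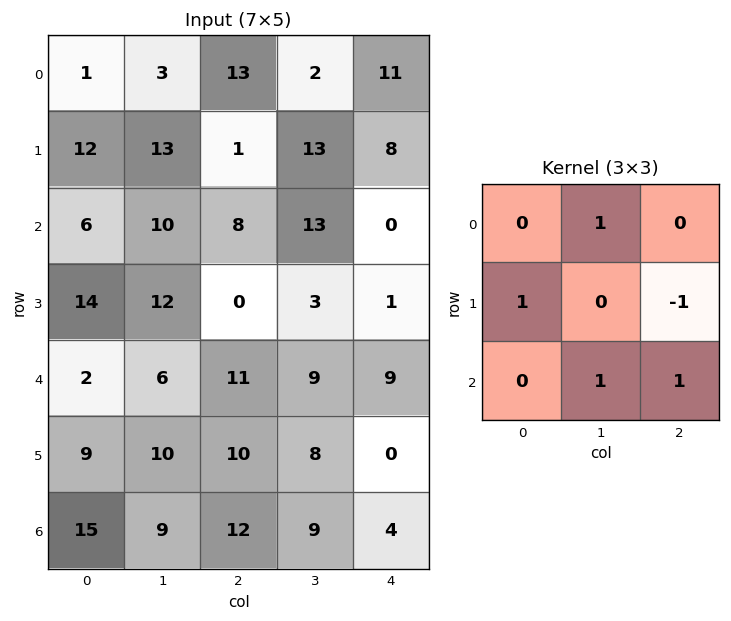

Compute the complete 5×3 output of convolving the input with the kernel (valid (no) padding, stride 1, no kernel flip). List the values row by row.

32 34 8
23 1 25
41 37 30
23 15 13
26 34 32

Output[0,0]: The receptive field on the input at this output position is [1 3 13 / 12 13 1 / 6 10 8]. Elementwise product with the kernel and sum: 3·1 + 12·1 + 1·-1 + 10·1 + 8·1.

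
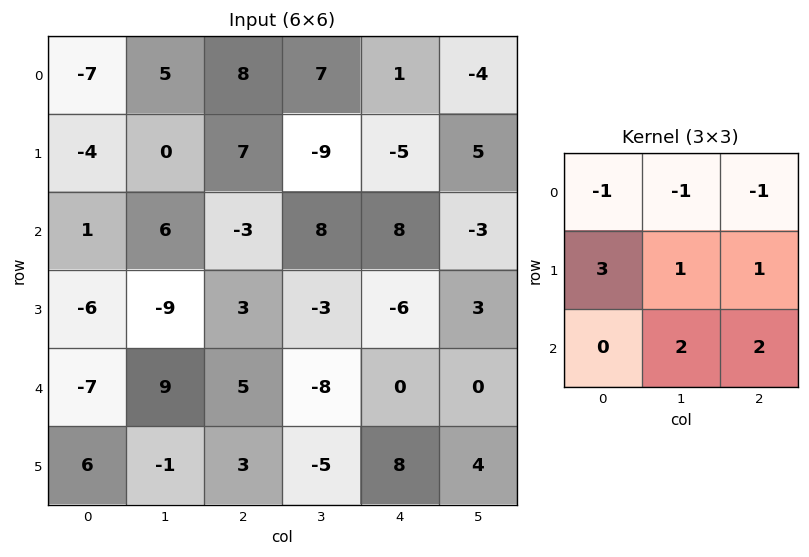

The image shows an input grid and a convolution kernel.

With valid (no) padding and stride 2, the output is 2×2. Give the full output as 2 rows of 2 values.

-5 23
0 -29

Output[0,0]: The receptive field on the input at this output position is [-7 5 8 / -4 0 7 / 1 6 -3]. Elementwise product with the kernel and sum: -7·-1 + 5·-1 + 8·-1 + -4·3 + 0·1 + 7·1 + 6·2 + -3·2.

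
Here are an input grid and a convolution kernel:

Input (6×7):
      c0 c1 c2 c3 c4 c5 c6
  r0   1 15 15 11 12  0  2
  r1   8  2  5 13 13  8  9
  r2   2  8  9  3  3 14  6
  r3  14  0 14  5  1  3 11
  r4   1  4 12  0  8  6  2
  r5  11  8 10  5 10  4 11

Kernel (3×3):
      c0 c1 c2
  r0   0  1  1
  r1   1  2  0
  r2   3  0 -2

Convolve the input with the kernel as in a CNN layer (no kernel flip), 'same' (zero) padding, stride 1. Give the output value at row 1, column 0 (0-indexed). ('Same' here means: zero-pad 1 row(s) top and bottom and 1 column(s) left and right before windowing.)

The receptive field on the zero-padded input at this output position is [0 1 15 / 0 8 2 / 0 2 8]. Elementwise product with the kernel and sum: 1·1 + 15·1 + 0·1 + 8·2 + 0·3 + 8·-2.

16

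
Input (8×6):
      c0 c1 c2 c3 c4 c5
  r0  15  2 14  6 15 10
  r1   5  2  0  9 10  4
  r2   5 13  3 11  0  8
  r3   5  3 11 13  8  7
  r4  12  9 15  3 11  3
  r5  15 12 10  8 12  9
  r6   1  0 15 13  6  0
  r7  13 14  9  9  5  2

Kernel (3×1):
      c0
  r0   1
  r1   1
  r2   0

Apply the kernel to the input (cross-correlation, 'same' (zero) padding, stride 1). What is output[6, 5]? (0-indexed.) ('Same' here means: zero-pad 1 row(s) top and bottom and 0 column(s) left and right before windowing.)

The receptive field on the zero-padded input at this output position is [9 / 0 / 2]. Elementwise product with the kernel and sum: 9·1 + 0·1.

9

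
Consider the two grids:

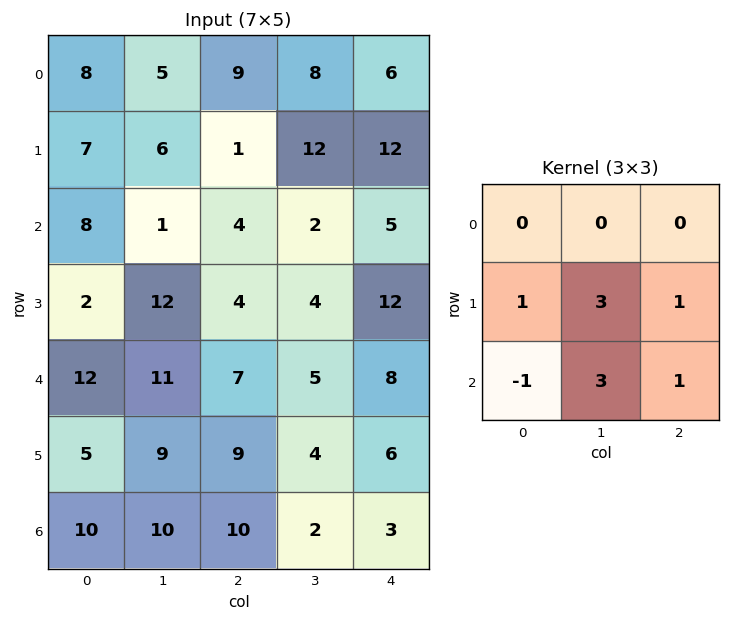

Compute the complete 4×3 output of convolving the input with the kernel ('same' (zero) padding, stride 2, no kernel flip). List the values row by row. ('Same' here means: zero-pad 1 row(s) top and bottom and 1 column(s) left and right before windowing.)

56 49 50
43 19 49
71 59 43
40 42 11

Output[0,0]: The receptive field on the zero-padded input at this output position is [0 0 0 / 0 8 5 / 0 7 6]. Elementwise product with the kernel and sum: 0·1 + 8·3 + 5·1 + 0·-1 + 7·3 + 6·1.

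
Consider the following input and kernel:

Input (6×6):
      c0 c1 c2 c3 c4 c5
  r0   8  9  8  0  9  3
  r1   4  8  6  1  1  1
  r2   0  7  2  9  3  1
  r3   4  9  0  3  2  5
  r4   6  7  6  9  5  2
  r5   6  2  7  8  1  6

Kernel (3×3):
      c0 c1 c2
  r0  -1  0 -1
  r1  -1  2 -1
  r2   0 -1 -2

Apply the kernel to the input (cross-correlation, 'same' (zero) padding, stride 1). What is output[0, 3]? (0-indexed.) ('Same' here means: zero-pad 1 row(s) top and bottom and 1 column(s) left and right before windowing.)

-20

The receptive field on the zero-padded input at this output position is [0 0 0 / 8 0 9 / 6 1 1]. Elementwise product with the kernel and sum: 0·-1 + 0·-1 + 8·-1 + 0·2 + 9·-1 + 1·-1 + 1·-2.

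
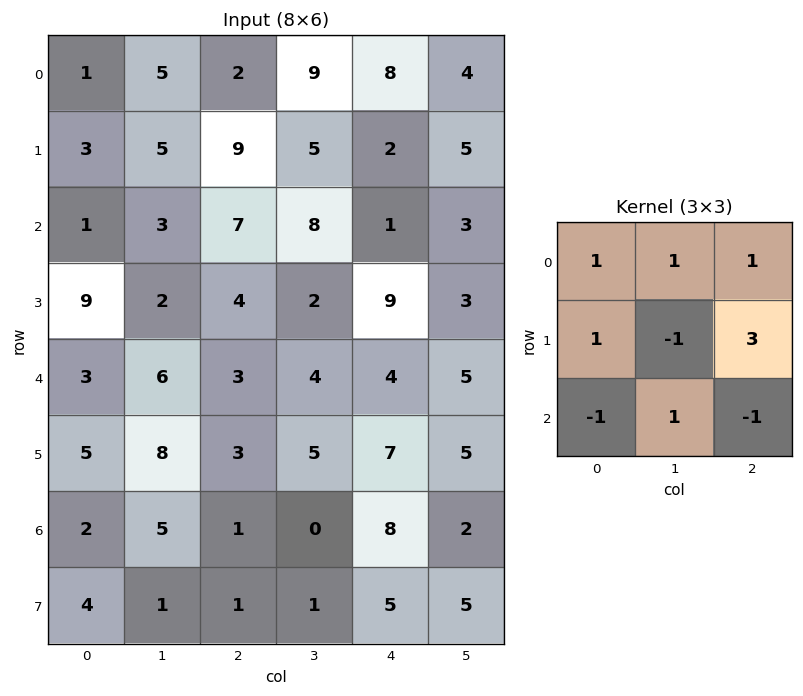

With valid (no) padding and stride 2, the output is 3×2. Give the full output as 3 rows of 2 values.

Output[0,0]: The receptive field on the input at this output position is [1 5 2 / 3 5 9 / 1 3 7]. Elementwise product with the kernel and sum: 1·1 + 5·1 + 2·1 + 3·1 + 5·-1 + 9·3 + 1·-1 + 3·1 + 7·-1.
Output[0,1]: The receptive field on the input at this output position is [2 9 8 / 9 5 2 / 7 8 1]. Elementwise product with the kernel and sum: 2·1 + 9·1 + 8·1 + 9·1 + 5·-1 + 2·3 + 7·-1 + 8·1 + 1·-1.

28 29
30 42
20 21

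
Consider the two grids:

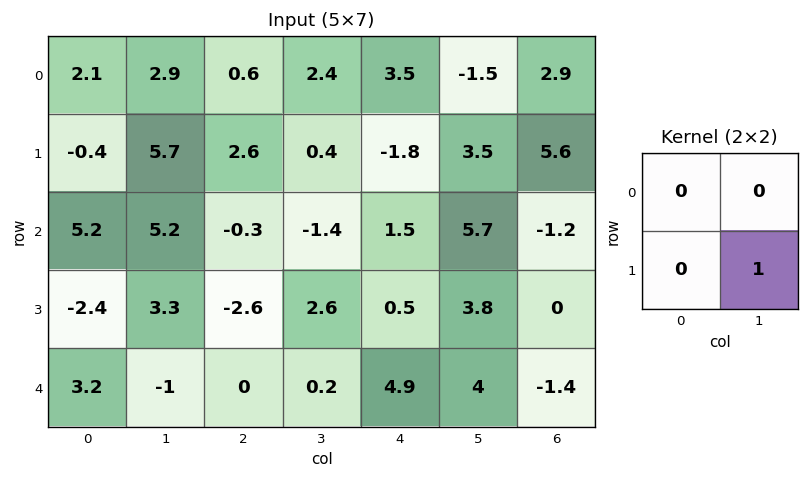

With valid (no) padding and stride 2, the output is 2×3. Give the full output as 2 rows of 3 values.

Output[0,0]: The receptive field on the input at this output position is [2.1 2.9 / -0.4 5.7]. Elementwise product with the kernel and sum: 5.7·1.

5.7 0.4 3.5
3.3 2.6 3.8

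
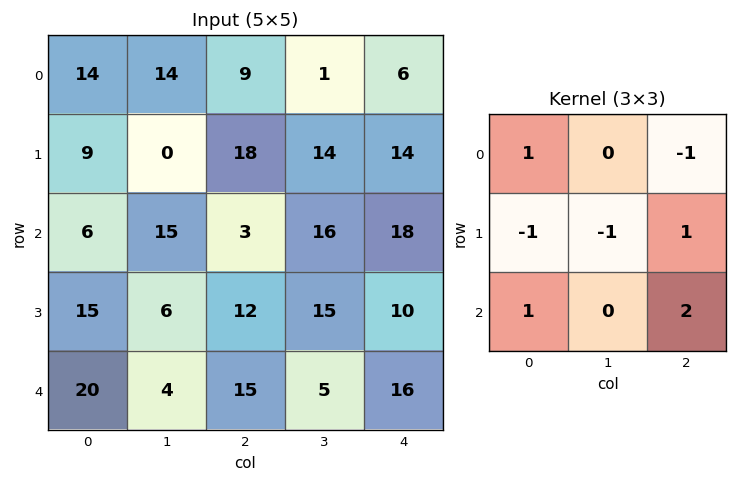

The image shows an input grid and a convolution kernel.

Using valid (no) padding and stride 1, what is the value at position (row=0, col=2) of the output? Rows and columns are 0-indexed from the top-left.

24

The receptive field on the input at this output position is [9 1 6 / 18 14 14 / 3 16 18]. Elementwise product with the kernel and sum: 9·1 + 6·-1 + 18·-1 + 14·-1 + 14·1 + 3·1 + 18·2.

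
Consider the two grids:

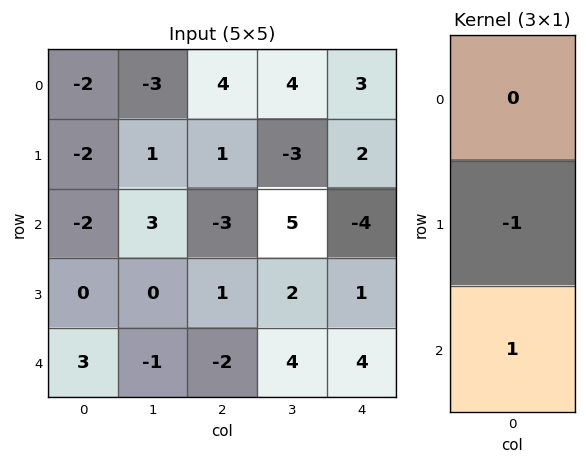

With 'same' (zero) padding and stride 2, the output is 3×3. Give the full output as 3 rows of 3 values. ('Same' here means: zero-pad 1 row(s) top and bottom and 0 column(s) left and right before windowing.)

Output[0,0]: The receptive field on the zero-padded input at this output position is [0 / -2 / -2]. Elementwise product with the kernel and sum: -2·-1 + -2·1.

0 -3 -1
2 4 5
-3 2 -4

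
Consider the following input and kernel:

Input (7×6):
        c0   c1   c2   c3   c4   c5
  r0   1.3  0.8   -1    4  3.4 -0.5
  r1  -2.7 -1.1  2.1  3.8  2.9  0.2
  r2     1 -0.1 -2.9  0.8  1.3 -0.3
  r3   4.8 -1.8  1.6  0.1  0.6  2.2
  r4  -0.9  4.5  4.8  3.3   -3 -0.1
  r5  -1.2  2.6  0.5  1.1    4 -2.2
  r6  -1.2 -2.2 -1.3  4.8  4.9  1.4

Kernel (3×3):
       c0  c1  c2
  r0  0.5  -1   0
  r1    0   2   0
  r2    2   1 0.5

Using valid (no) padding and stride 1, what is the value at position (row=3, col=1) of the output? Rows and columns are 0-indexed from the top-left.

13.35

The receptive field on the input at this output position is [-1.8 1.6 0.1 / 4.5 4.8 3.3 / 2.6 0.5 1.1]. Elementwise product with the kernel and sum: -1.8·0.5 + 1.6·-1 + 4.8·2 + 2.6·2 + 0.5·1 + 1.1·0.5.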